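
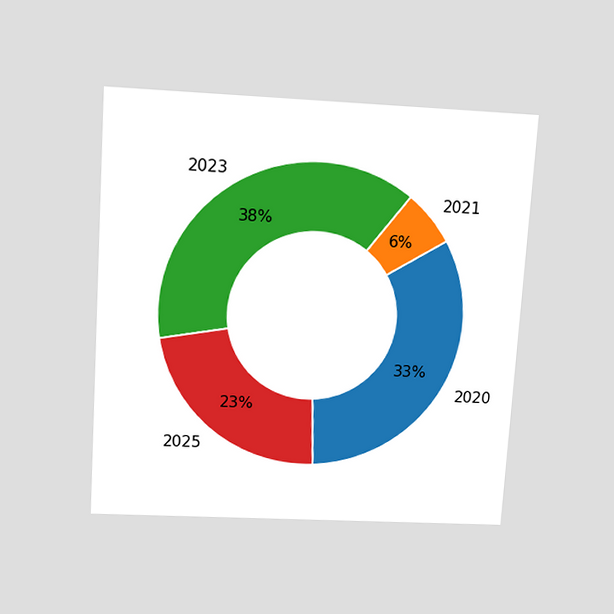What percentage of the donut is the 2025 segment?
The chart is tilted about 4° clockwise and viewed slightly from above. The 2025 segment takes up 23% of the ring.

23%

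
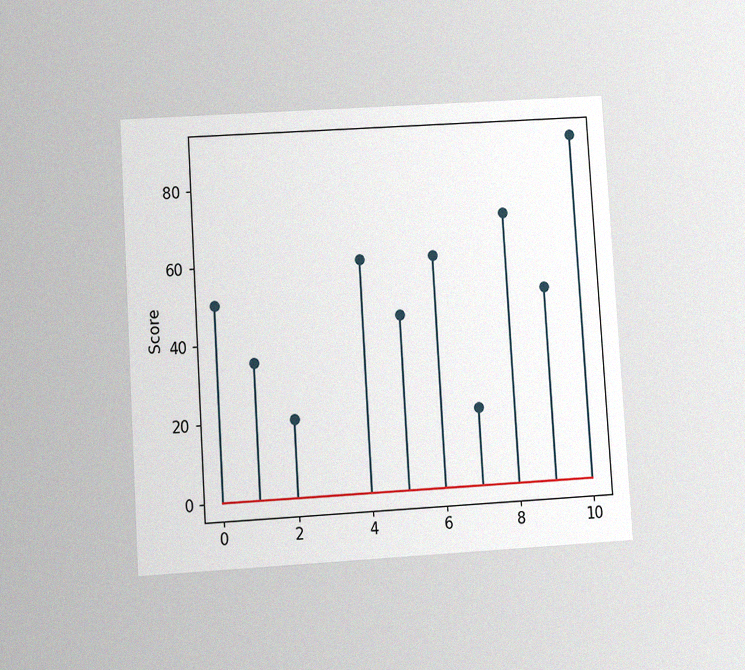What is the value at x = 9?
50

The chart is tilted about 4° counter-clockwise and viewed at a slight angle, with some photo noise. The stem at x=9 reaches 50.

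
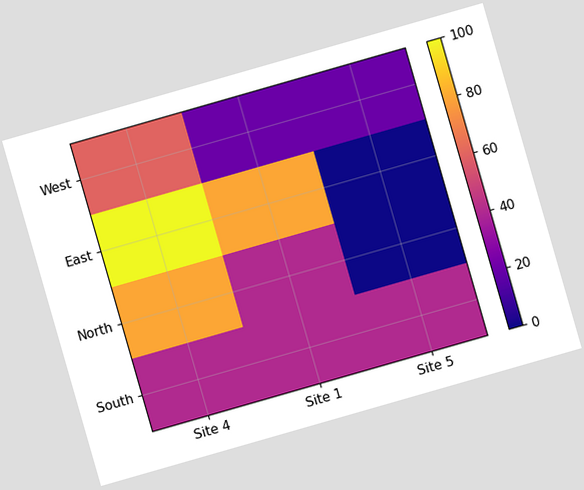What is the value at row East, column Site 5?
0

The chart is tilted about 16° counter-clockwise. Matching cell (East, Site 5) against the colorbar gives 0.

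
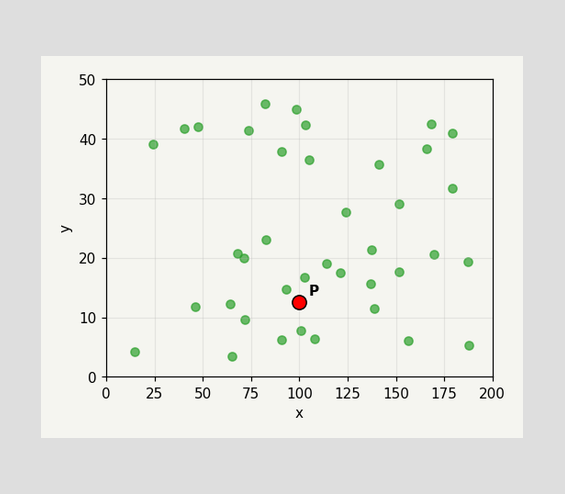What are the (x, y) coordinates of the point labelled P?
Following the gridlines from P to each axis, P sits at (100, 12.5).

(100, 12.5)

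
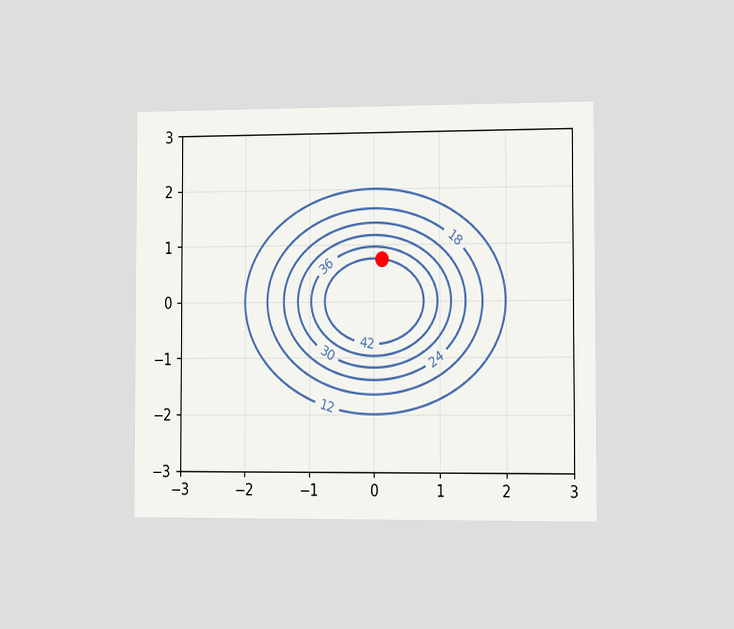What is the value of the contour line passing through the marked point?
42

The chart is viewed slightly from the right. The marked point sits on the contour labelled 42.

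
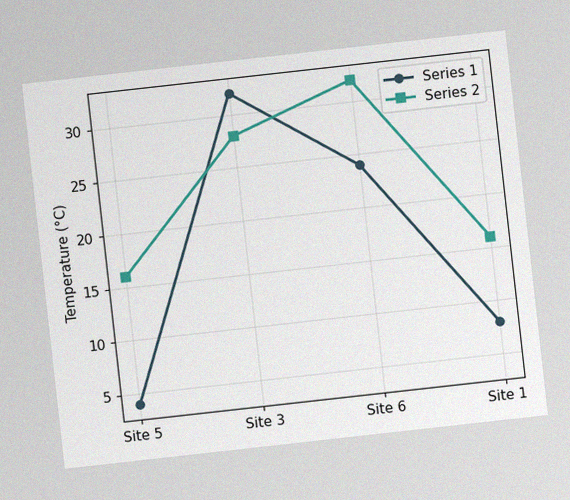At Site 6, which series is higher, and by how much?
Series 2, by 8°C

The chart is tilted about 6° counter-clockwise, with some photo noise. At Site 6, Series 2 sits above the other line by 8°C.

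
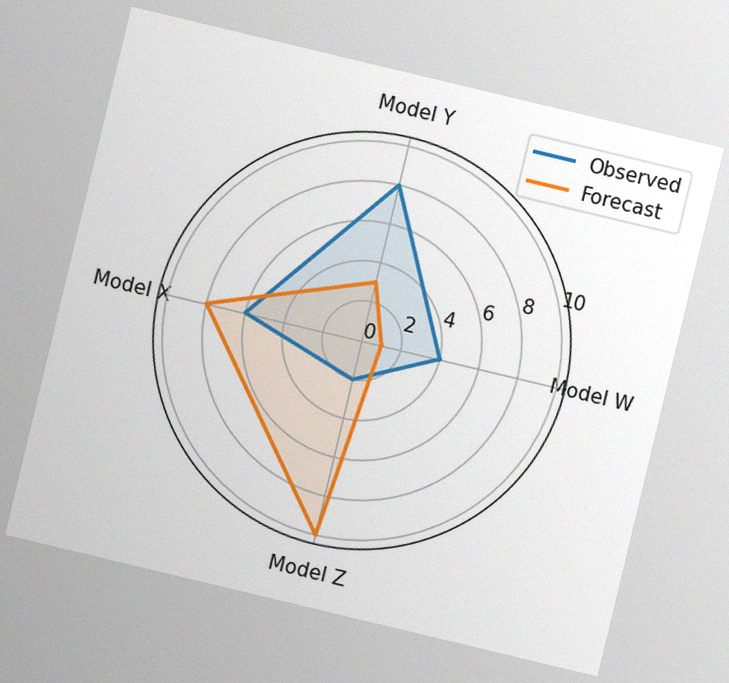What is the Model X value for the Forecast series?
The chart is tilted about 13° clockwise, with some photo noise. On the Model X axis, Forecast reaches 8.

8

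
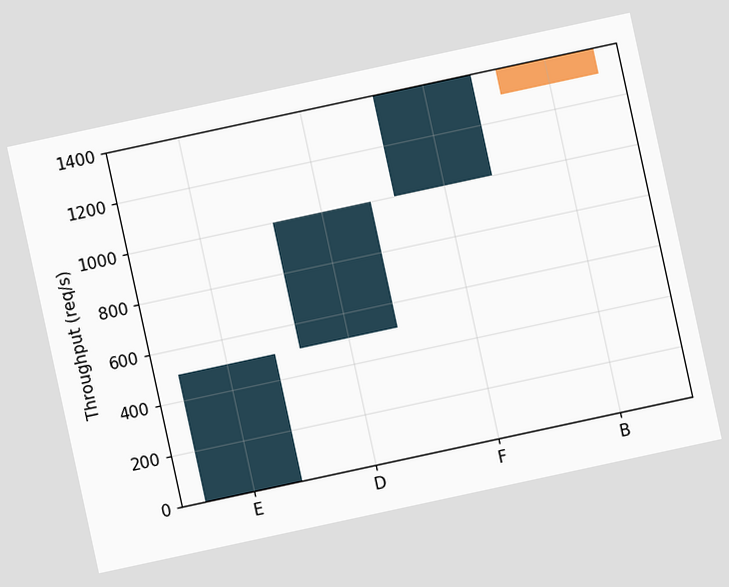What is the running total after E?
The chart is tilted about 12° counter-clockwise. After E the running total reaches 500req/s.

500req/s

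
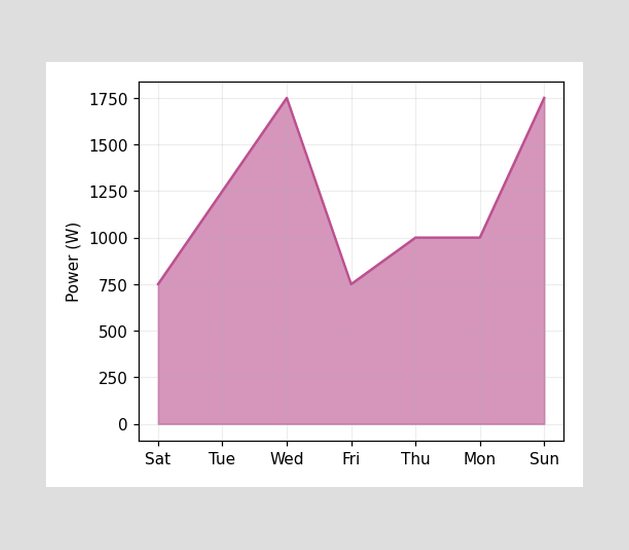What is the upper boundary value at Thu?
At Thu the upper boundary is at 1000W.

1000W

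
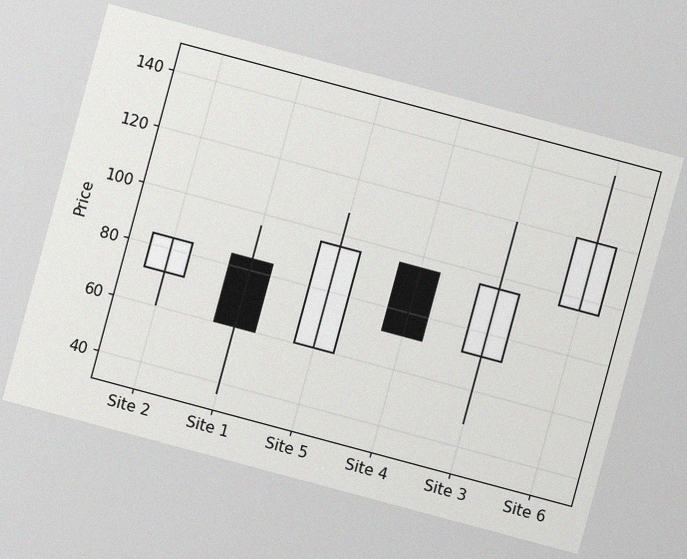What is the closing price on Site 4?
72

The chart is tilted about 15° clockwise, with some photo noise. The Site 4 candle closes at 72.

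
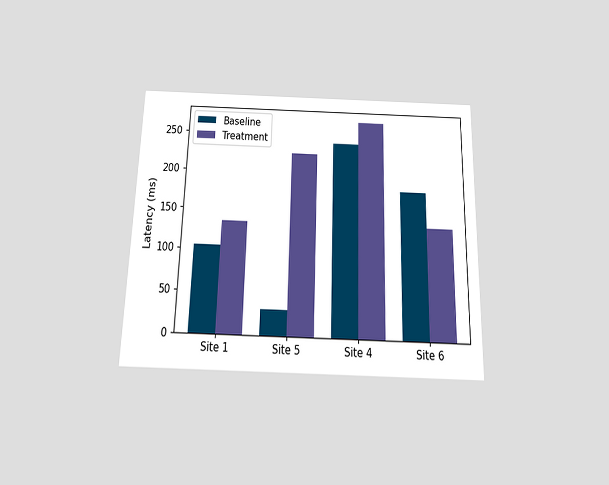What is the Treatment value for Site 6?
135ms

The chart is viewed slightly from below. The Treatment bar at Site 6 reaches 135ms on the y-axis.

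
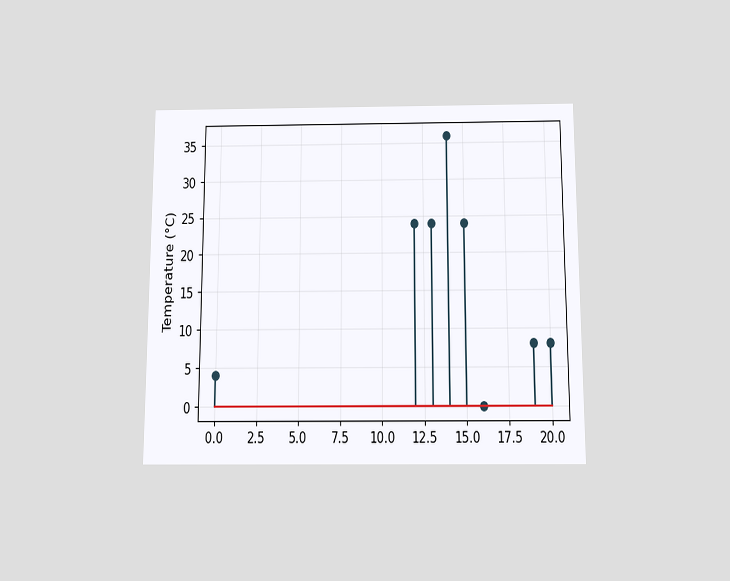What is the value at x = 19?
The chart is viewed slightly from below. The stem at x=19 reaches 8°C.

8°C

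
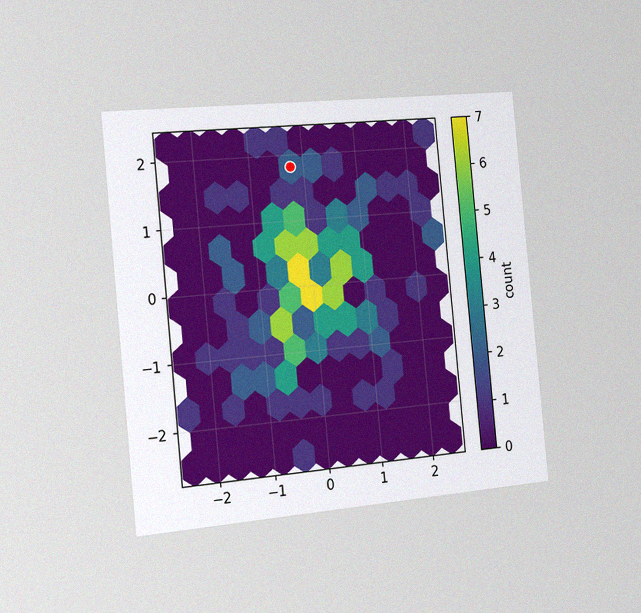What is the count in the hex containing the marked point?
The chart is tilted about 5° counter-clockwise and viewed slightly from the left, with some photo noise. The marked hex reads 2 on the colorbar.

2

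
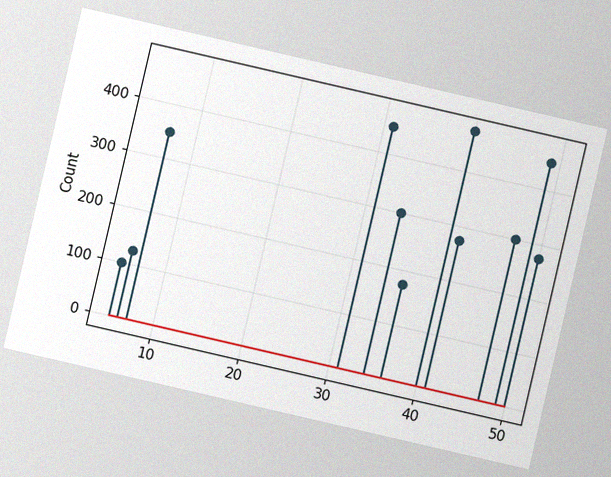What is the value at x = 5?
The chart is tilted about 13° clockwise, with some photo noise. The stem at x=5 reaches 100.

100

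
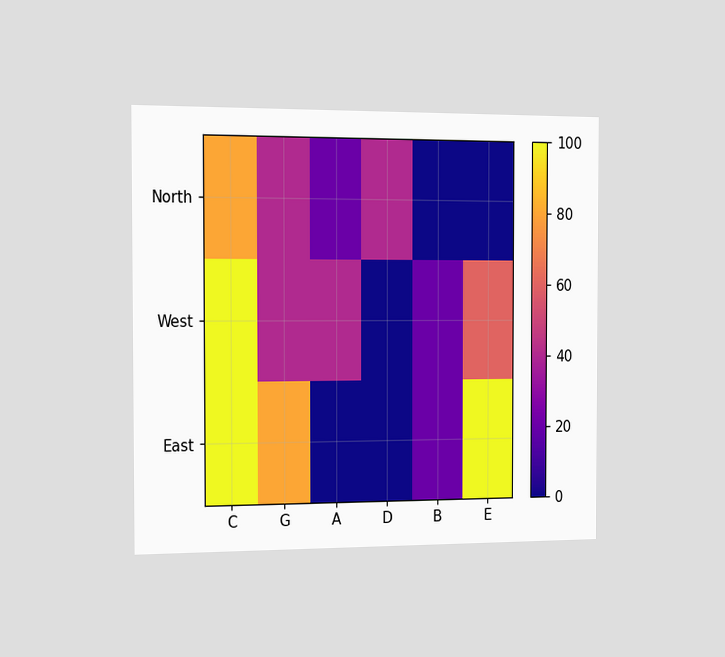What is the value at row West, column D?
0

The chart is viewed slightly from the left. Matching cell (West, D) against the colorbar gives 0.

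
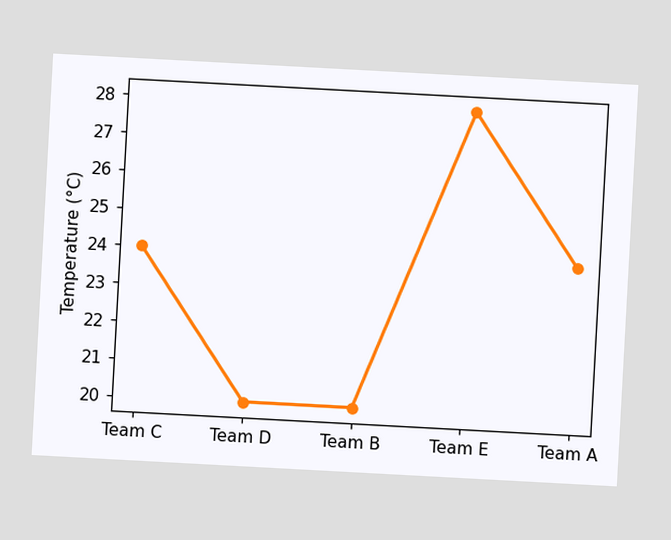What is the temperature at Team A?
The chart is tilted about 3° clockwise. At Team A, the line is at 24°C.

24°C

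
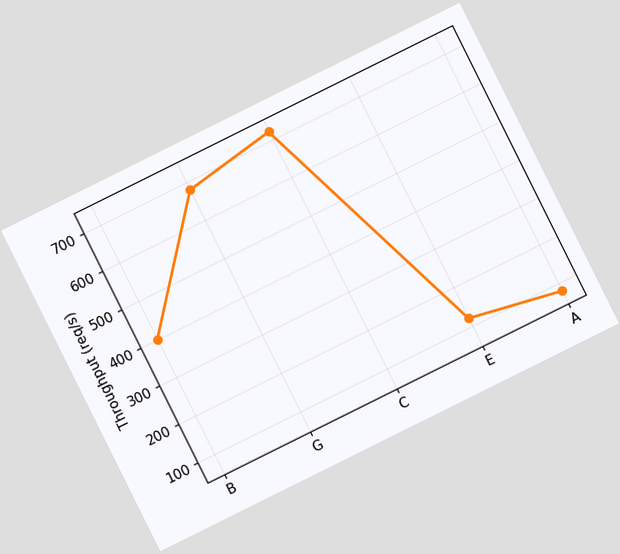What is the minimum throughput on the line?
The chart is tilted about 26° counter-clockwise. The lowest point is at A, and reading across to the y-axis gives 80req/s.

80req/s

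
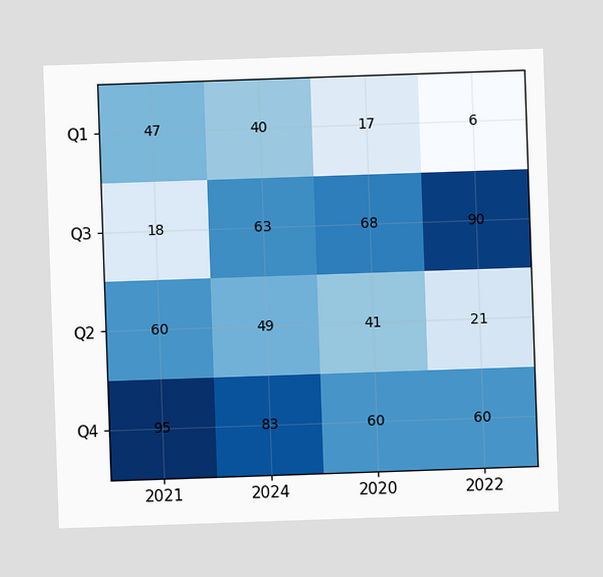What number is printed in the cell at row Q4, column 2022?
60

The (Q4, 2022) cell reads 60.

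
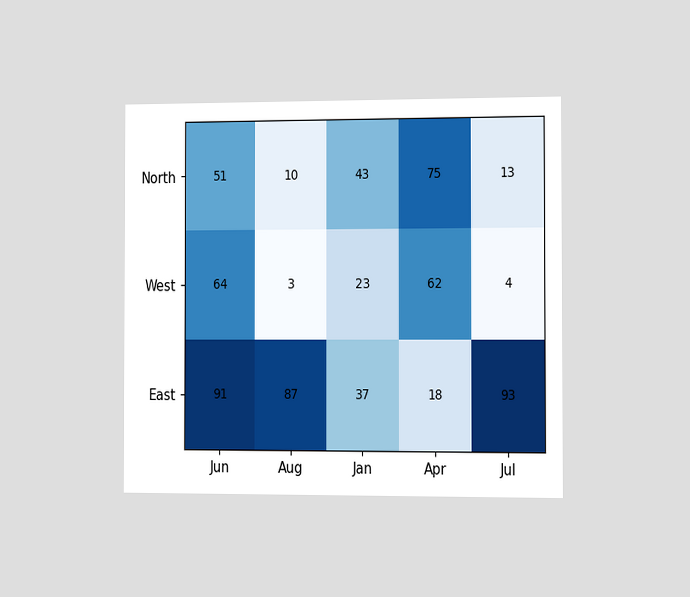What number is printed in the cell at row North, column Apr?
The chart is viewed slightly from the right. The (North, Apr) cell reads 75.

75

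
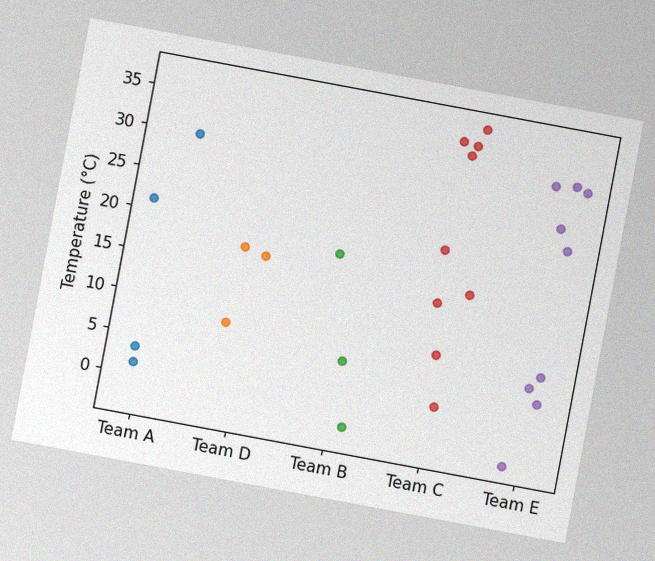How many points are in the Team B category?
3

The chart is tilted about 11° clockwise, with some photo noise. Counting the markers in the Team B column gives 3.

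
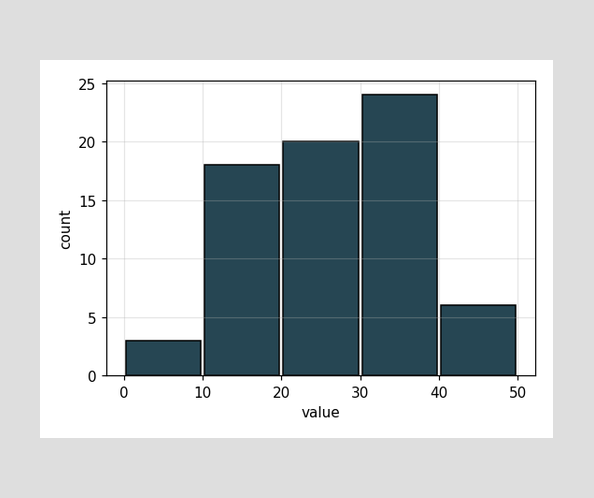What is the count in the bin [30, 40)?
24

The [30, 40) bin has height 24.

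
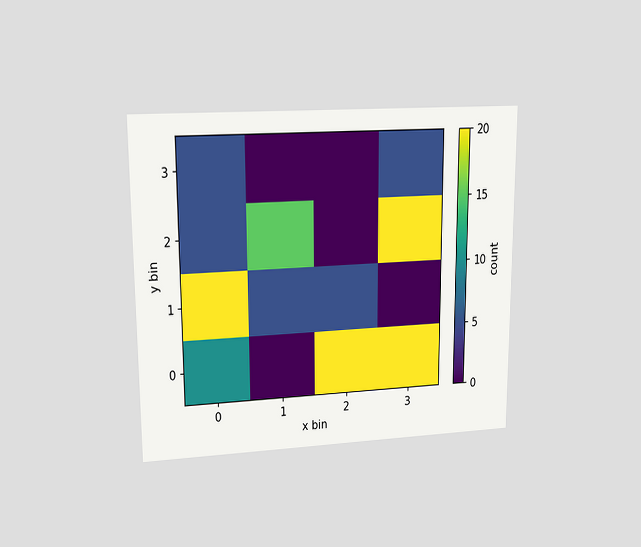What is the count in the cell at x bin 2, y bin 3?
0

The chart is viewed at a slight angle. Matching the cell (2, 3) against the colorbar gives 0.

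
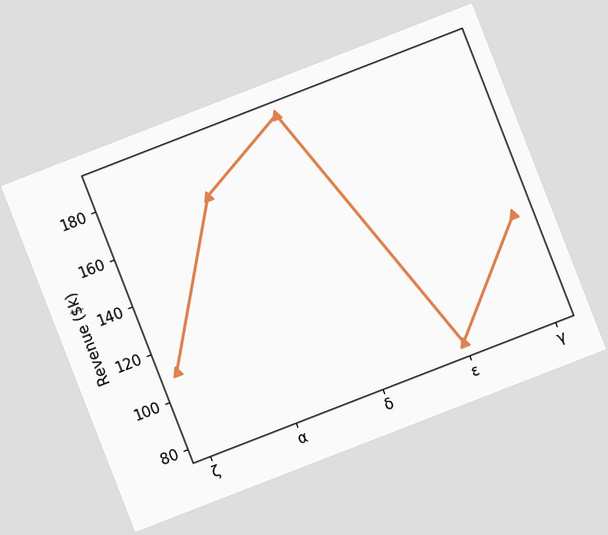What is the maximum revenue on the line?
The chart is tilted about 21° counter-clockwise. The highest point is at δ, and reading across to the y-axis gives $190k.

$190k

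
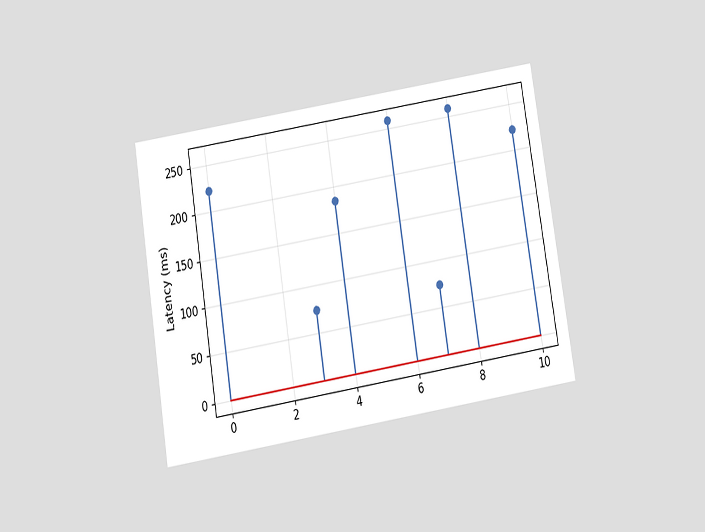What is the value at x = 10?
222ms

The chart is tilted about 9° counter-clockwise and viewed slightly from below. The stem at x=10 reaches 222ms.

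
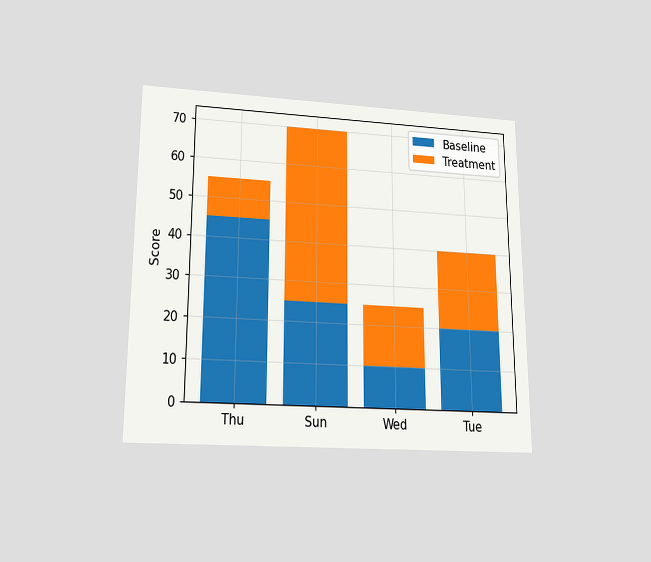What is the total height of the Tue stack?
The chart is viewed slightly from below. The Tue stack's top reaches 40 on the y-axis.

40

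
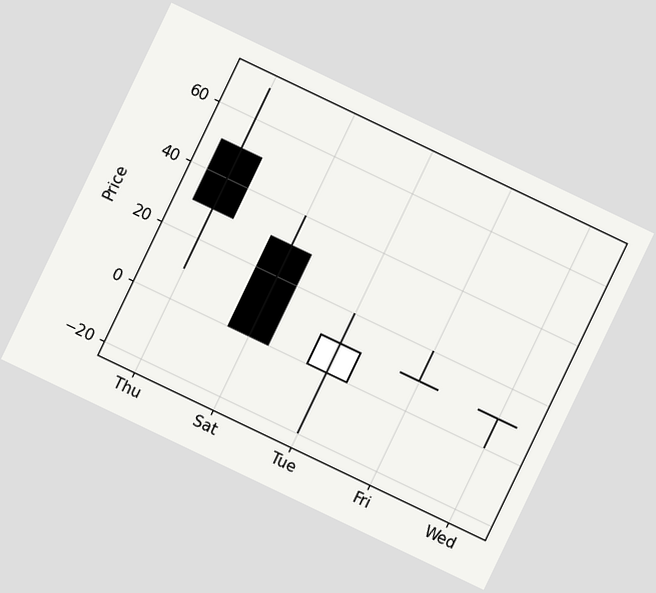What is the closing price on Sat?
The chart is tilted about 26° clockwise. The Sat candle closes at 0.

0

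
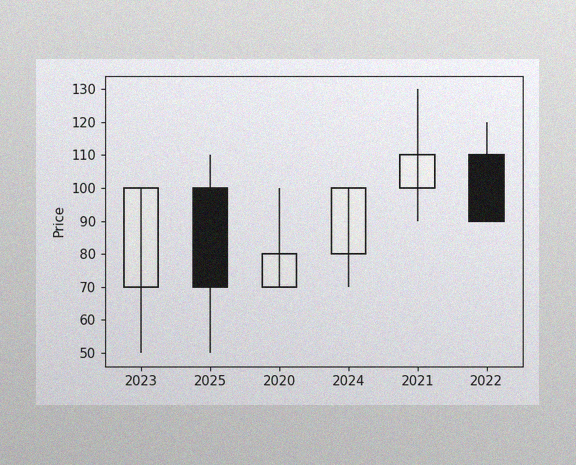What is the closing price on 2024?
100

The image has some photo noise and uneven lighting. The 2024 candle closes at 100.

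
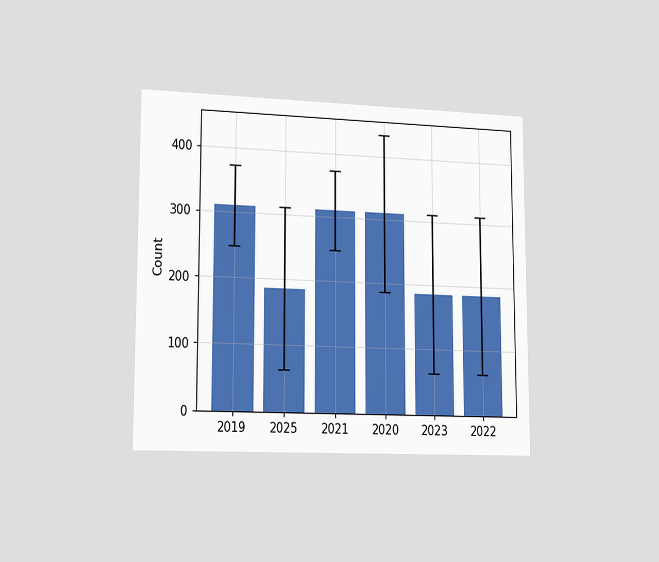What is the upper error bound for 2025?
The chart is viewed slightly from the left. The 2025 bar's upper whisker reaches 310.

310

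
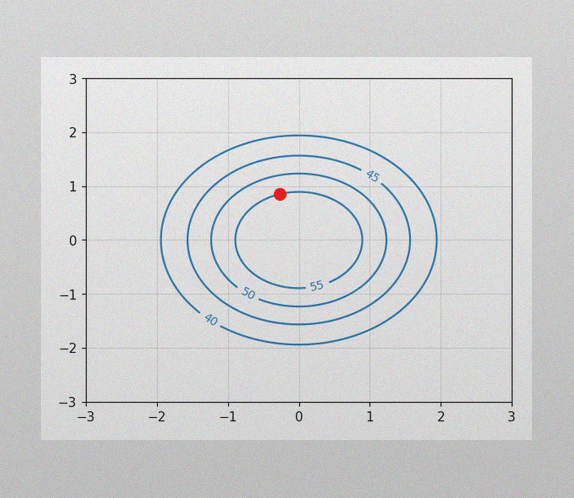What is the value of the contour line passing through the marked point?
The image has some photo noise and uneven lighting. The marked point sits on the contour labelled 55.

55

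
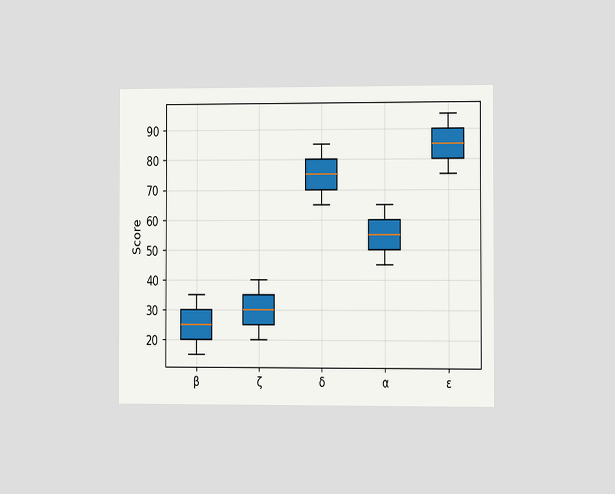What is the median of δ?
75

The chart is viewed at a slight angle. The median line in the δ box sits at 75.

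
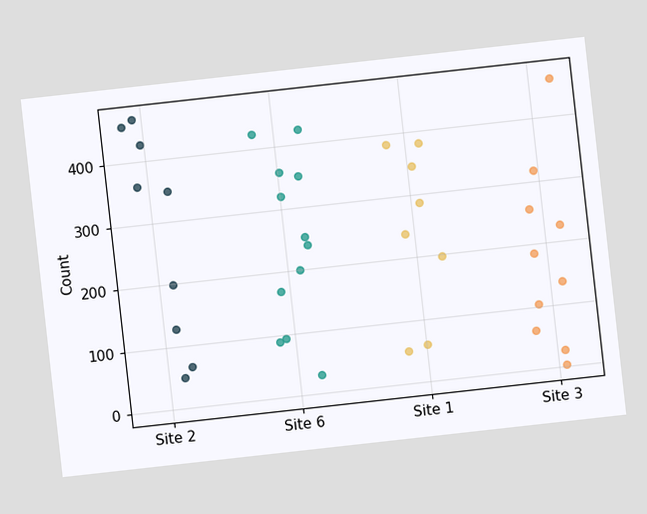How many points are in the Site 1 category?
8

The chart is tilted about 6° counter-clockwise. Counting the markers in the Site 1 column gives 8.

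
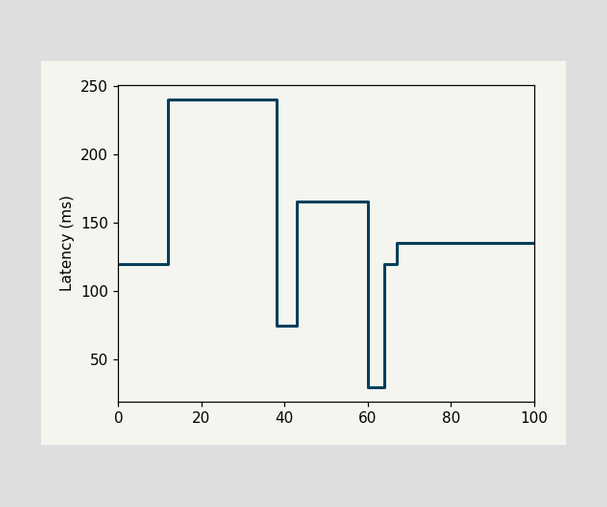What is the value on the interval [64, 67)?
120ms

On [64, 67) the step sits at 120ms.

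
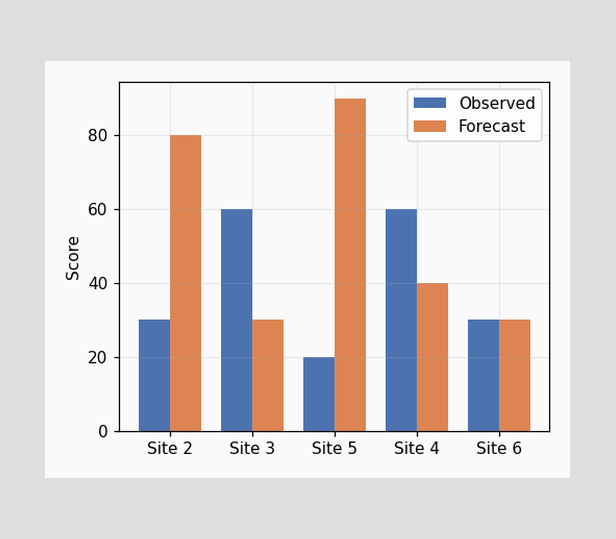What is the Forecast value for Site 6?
The Forecast bar at Site 6 reaches 30 on the y-axis.

30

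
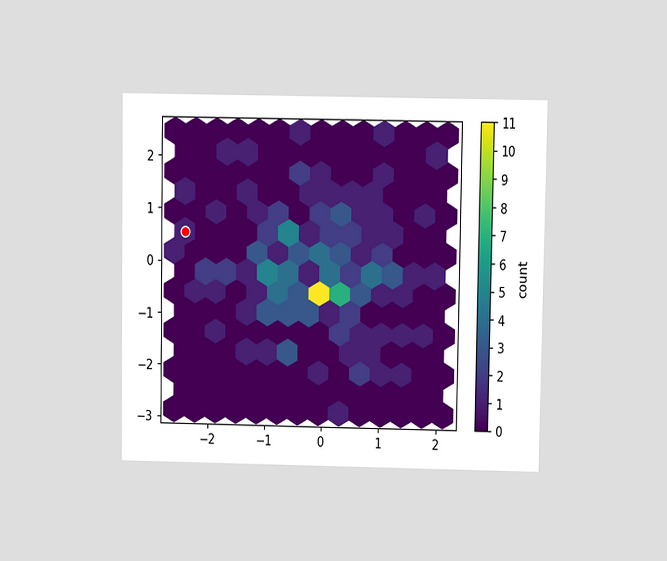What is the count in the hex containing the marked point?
1

The chart is viewed at a slight angle. The marked hex reads 1 on the colorbar.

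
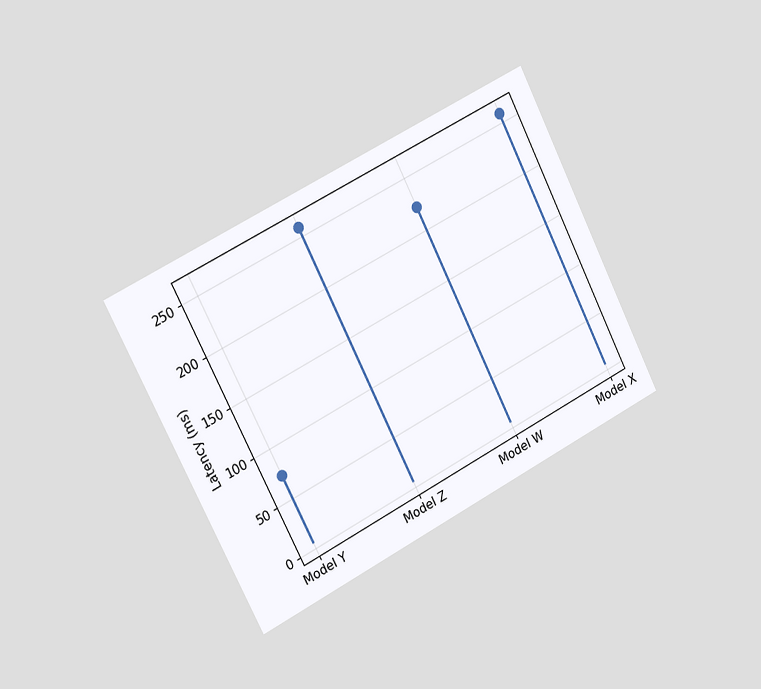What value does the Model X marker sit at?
The chart is tilted about 27° counter-clockwise and viewed slightly from the left. The Model X marker sits at 259ms.

259ms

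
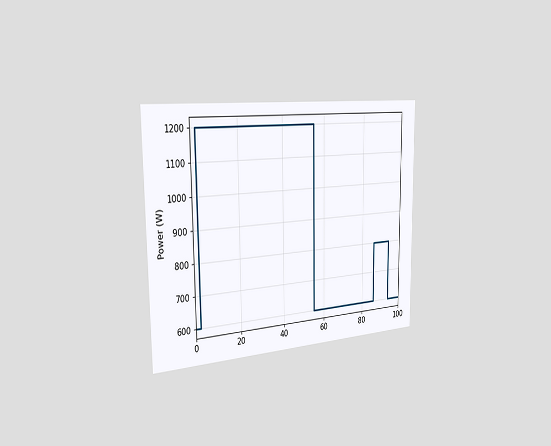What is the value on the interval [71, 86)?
600W

The chart is viewed slightly from the left. On [71, 86) the step sits at 600W.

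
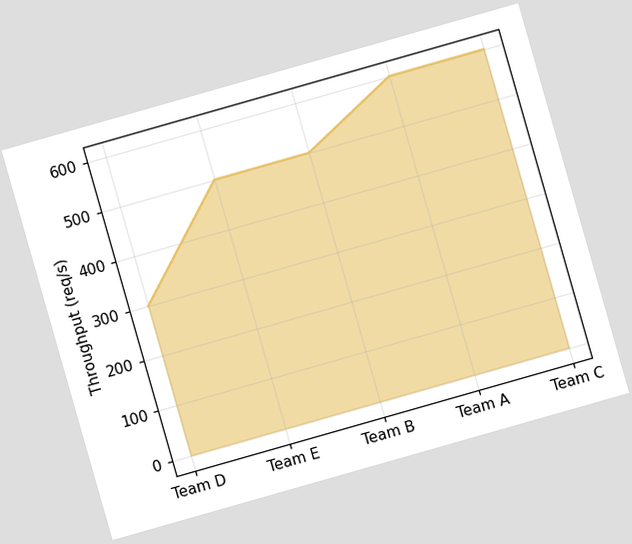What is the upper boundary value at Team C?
The chart is tilted about 16° counter-clockwise. At Team C the upper boundary is at 600req/s.

600req/s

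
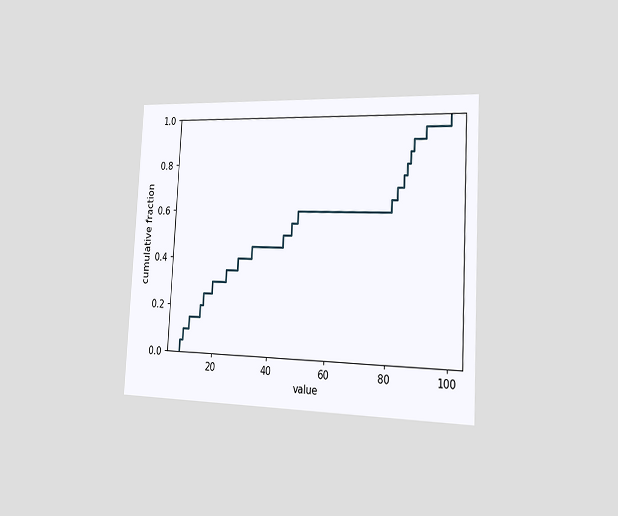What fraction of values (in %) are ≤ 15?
The chart is tilted about 3° clockwise and viewed slightly from the right. At x=15 the ECDF step is at 20%.

20%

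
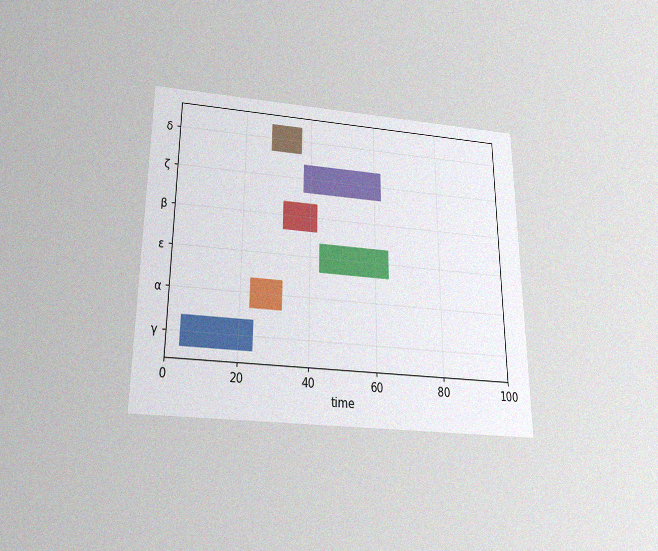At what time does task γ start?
The chart is viewed slightly from below, with some photo noise. The γ bar begins at t=4.

4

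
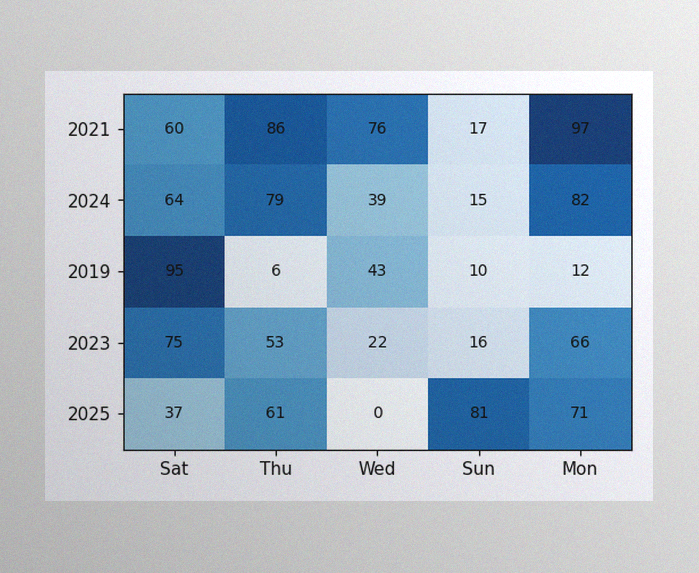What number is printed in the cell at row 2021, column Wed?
The image has some photo noise and uneven lighting. The (2021, Wed) cell reads 76.

76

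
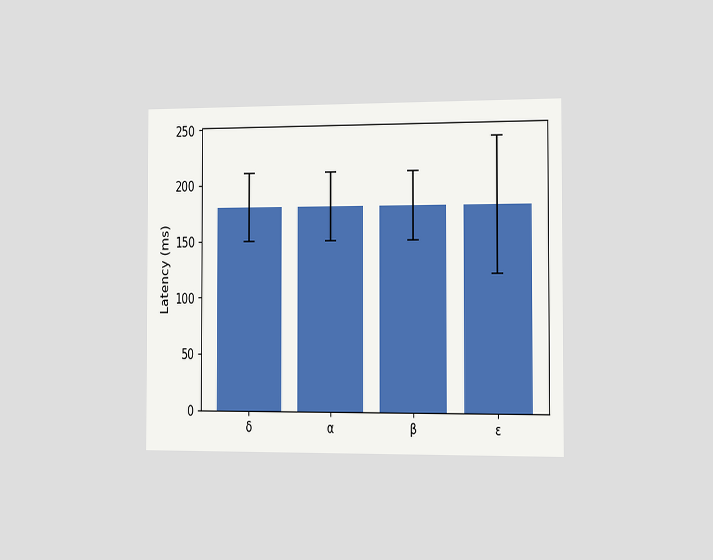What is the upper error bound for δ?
210ms

The chart is viewed slightly from the right. The δ bar's upper whisker reaches 210ms.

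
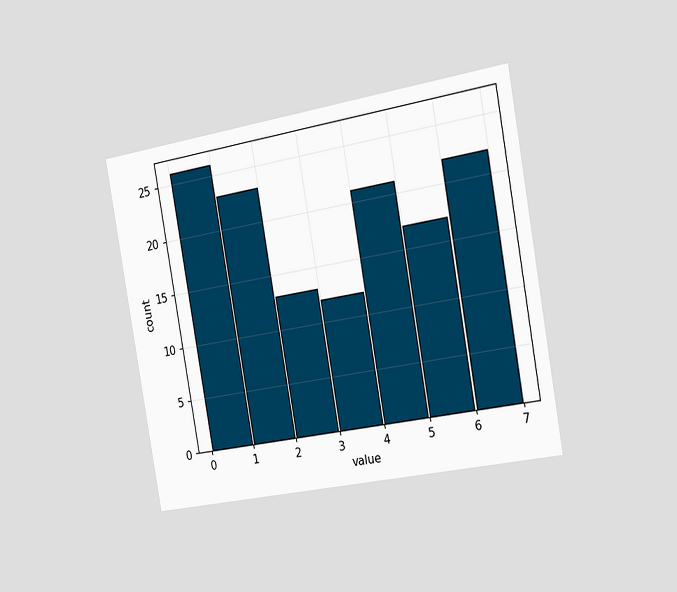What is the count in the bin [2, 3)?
The chart is tilted about 10° counter-clockwise and viewed slightly from the right. The [2, 3) bin has height 13.

13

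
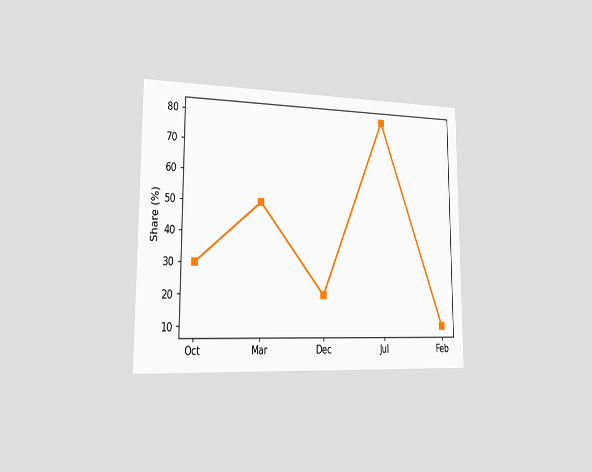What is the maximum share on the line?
80%

The chart is viewed slightly from the left. The highest point is at Jul, and reading across to the y-axis gives 80%.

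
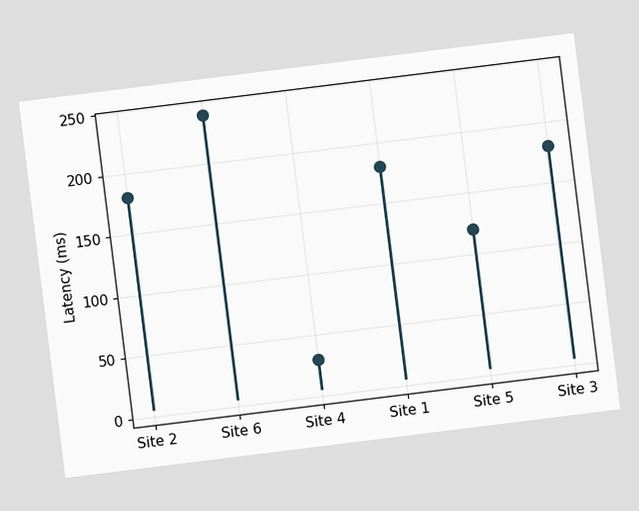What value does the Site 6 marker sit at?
240ms

The chart is tilted about 7° counter-clockwise. The Site 6 marker sits at 240ms.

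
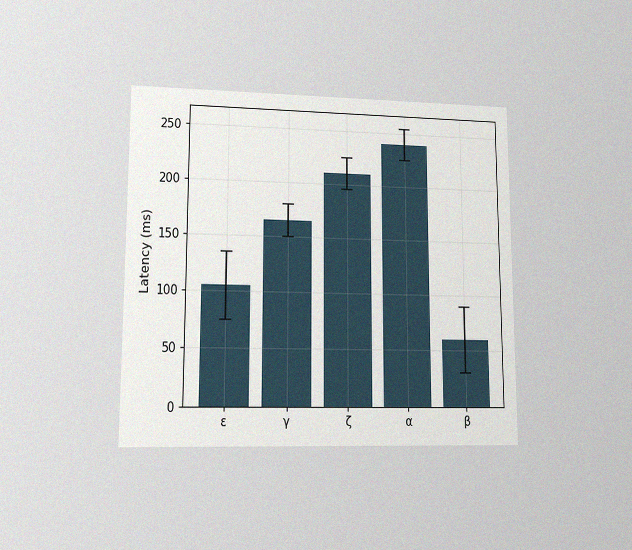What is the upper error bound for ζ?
225ms

The chart is viewed at a slight angle, with some photo noise. The ζ bar's upper whisker reaches 225ms.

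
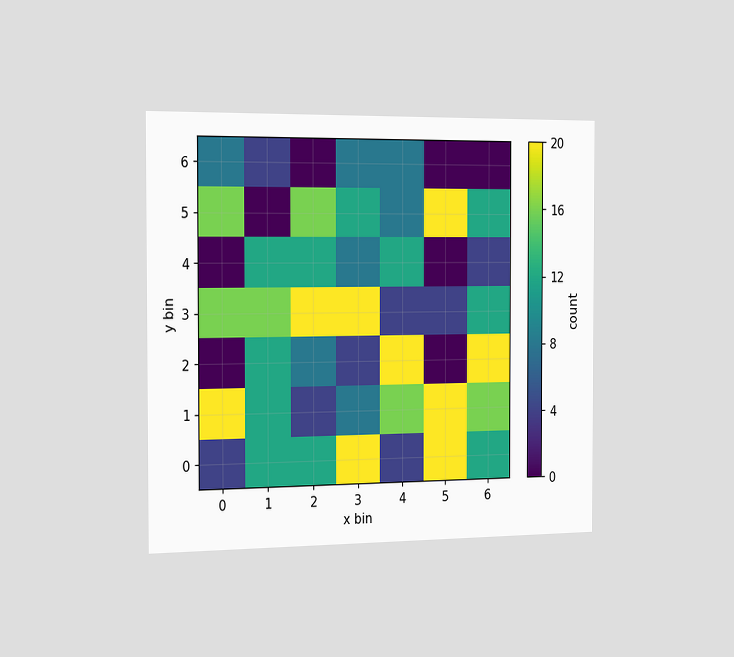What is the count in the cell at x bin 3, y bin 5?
12

The chart is viewed slightly from the left. Matching the cell (3, 5) against the colorbar gives 12.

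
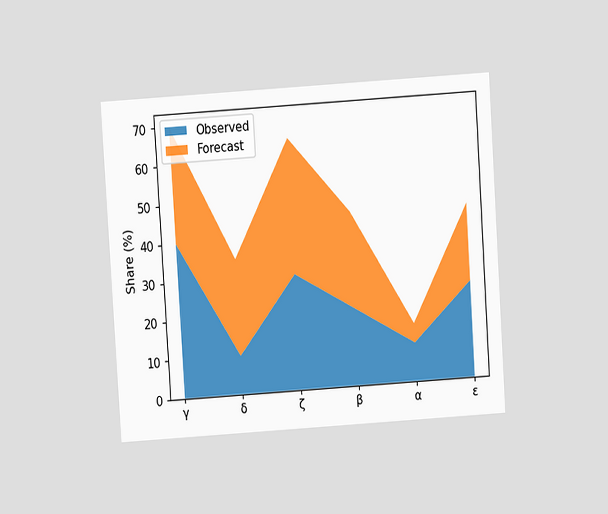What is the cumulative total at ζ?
65%

The chart is tilted about 4° counter-clockwise and viewed slightly from above. The stacked total at ζ reaches 65%.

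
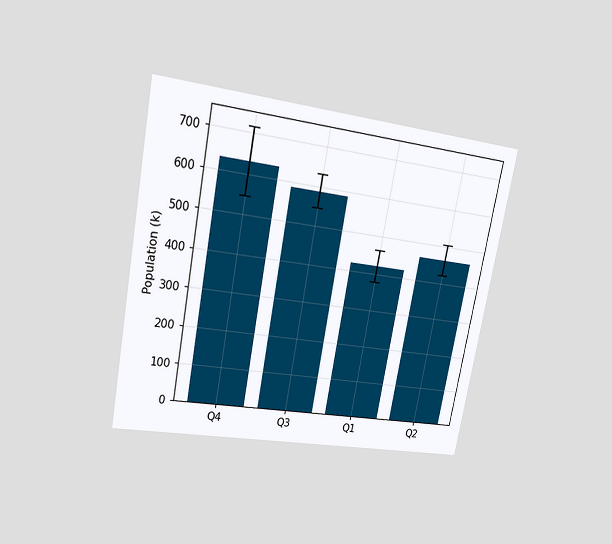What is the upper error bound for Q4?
714k

The chart is tilted about 11° clockwise and viewed at a slight angle. The Q4 bar's upper whisker reaches 714k.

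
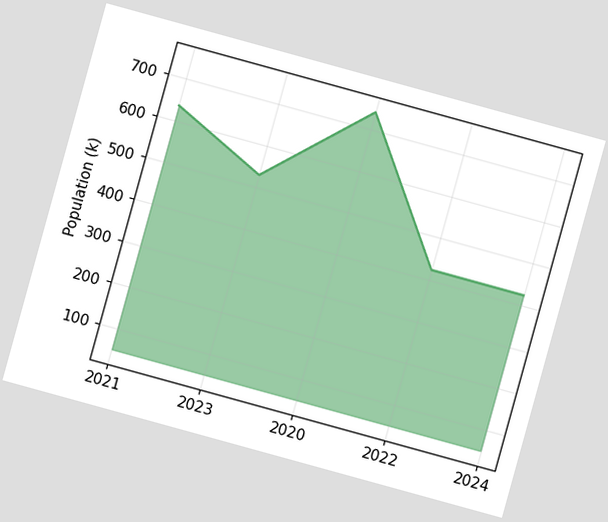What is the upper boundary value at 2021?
The chart is tilted about 15° clockwise. At 2021 the upper boundary is at 636k.

636k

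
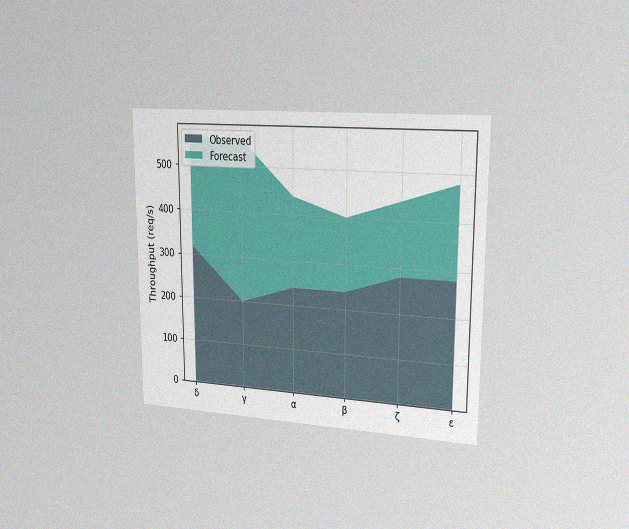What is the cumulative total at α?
The chart is viewed slightly from the right, with some photo noise. The stacked total at α reaches 440req/s.

440req/s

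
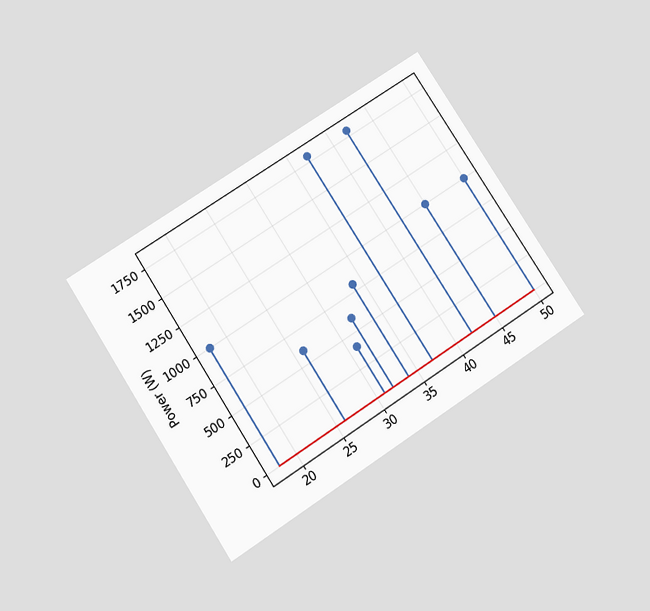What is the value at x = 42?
The chart is tilted about 33° counter-clockwise and viewed slightly from below. The stem at x=42 reaches 1800W.

1800W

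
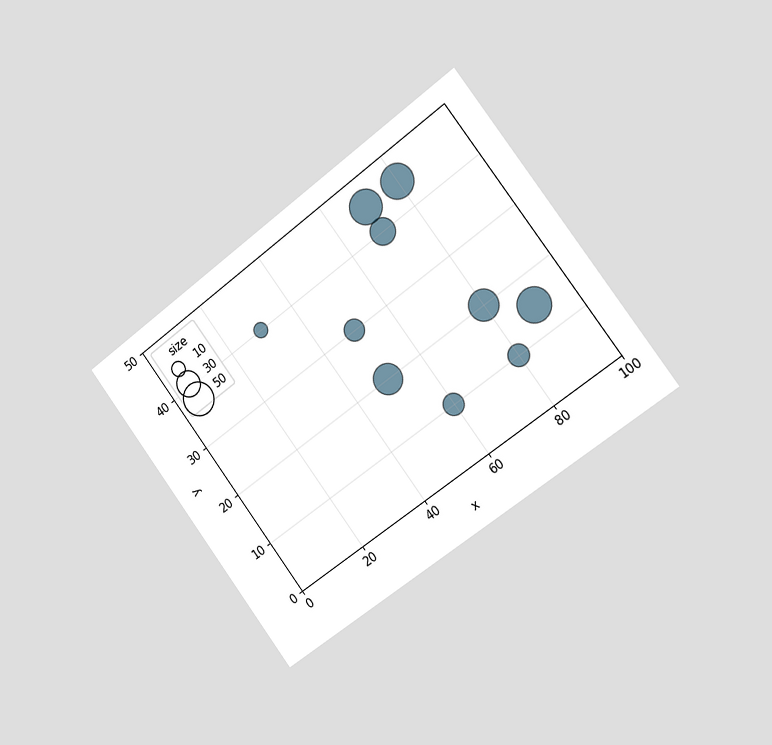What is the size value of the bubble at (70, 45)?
50

The chart is tilted about 37° counter-clockwise and viewed slightly from the right. Matching the bubble at (70, 45) against the size legend gives 50.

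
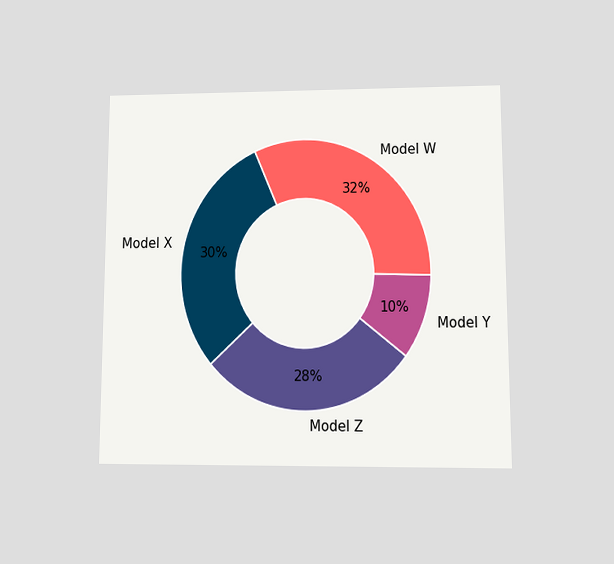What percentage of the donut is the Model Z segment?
The chart is viewed at a slight angle. The Model Z segment takes up 28% of the ring.

28%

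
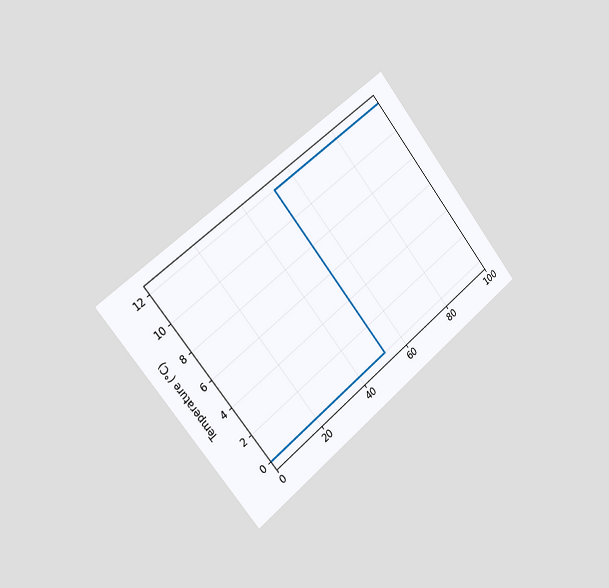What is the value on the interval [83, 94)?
The chart is tilted about 39° counter-clockwise and viewed slightly from the left. On [83, 94) the step sits at 12°C.

12°C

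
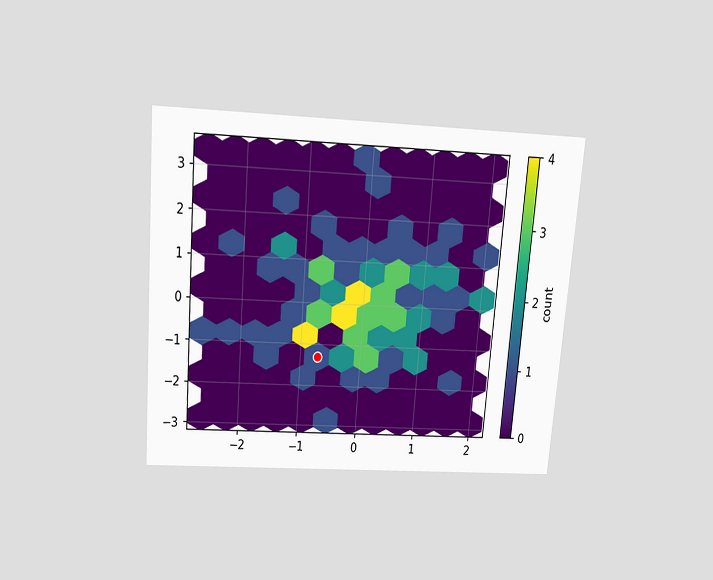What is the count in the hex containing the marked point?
1

The chart is tilted about 5° clockwise and viewed slightly from above. The marked hex reads 1 on the colorbar.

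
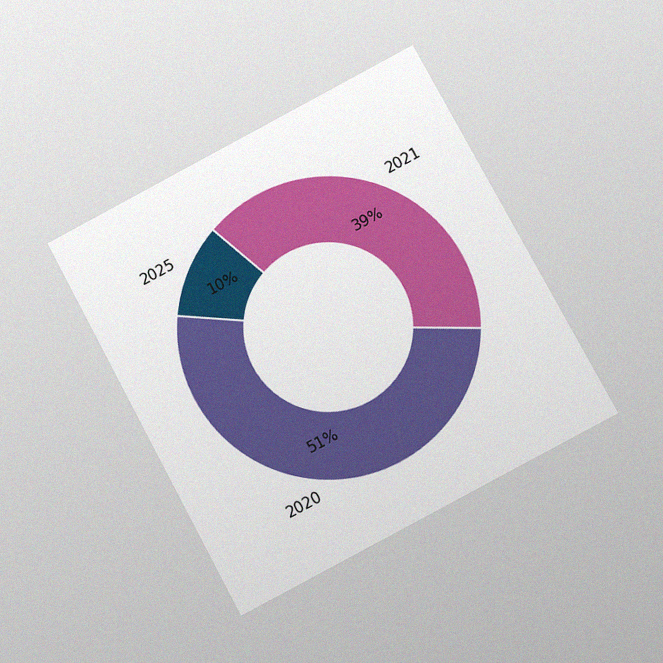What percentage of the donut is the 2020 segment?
51%

The chart is tilted about 28° counter-clockwise and viewed at a slight angle, with some photo noise. The 2020 segment takes up 51% of the ring.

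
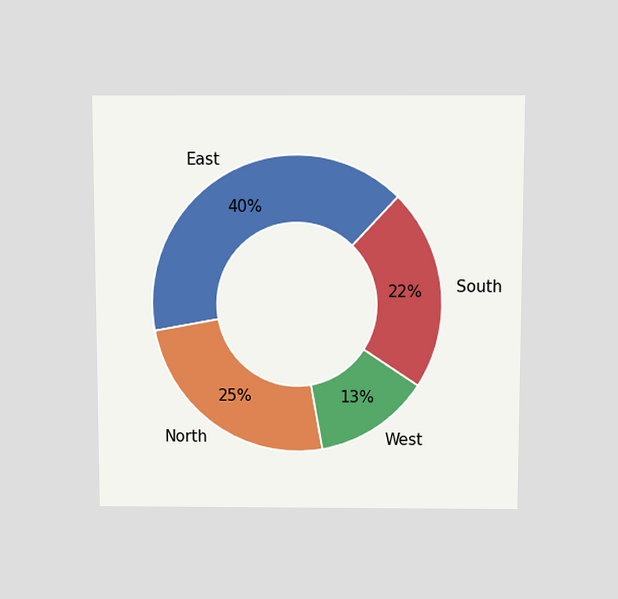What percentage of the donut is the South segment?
The chart is viewed slightly from above. The South segment takes up 22% of the ring.

22%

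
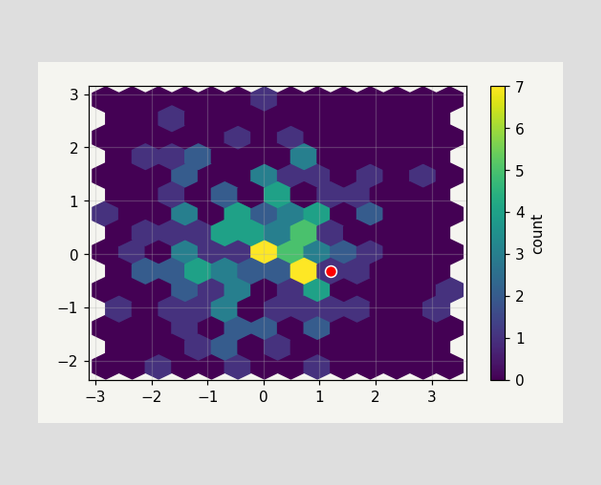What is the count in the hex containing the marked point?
1

The marked hex reads 1 on the colorbar.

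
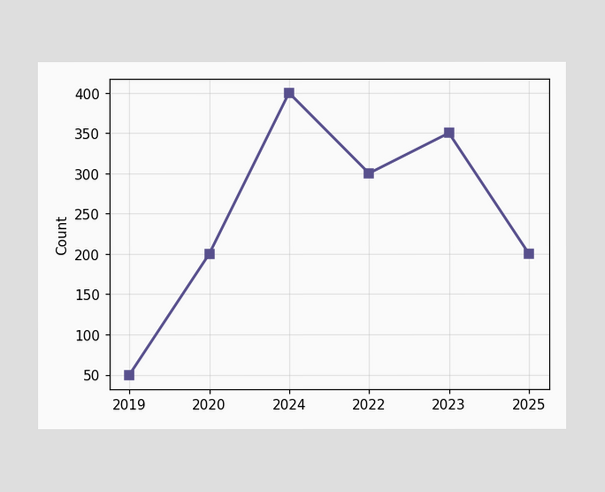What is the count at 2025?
200

At 2025, the line is at 200.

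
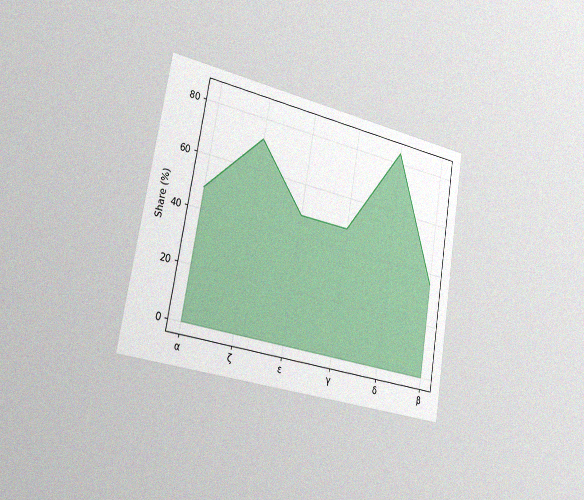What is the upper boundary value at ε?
48%

The chart is tilted about 10° clockwise and viewed slightly from the left, with some photo noise. At ε the upper boundary is at 48%.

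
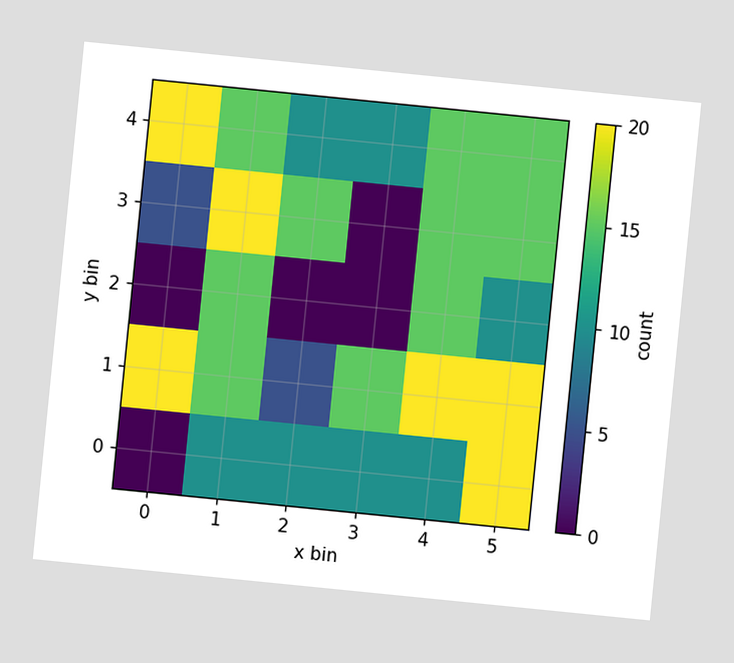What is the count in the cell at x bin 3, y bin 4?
10

The chart is tilted about 6° clockwise. Matching the cell (3, 4) against the colorbar gives 10.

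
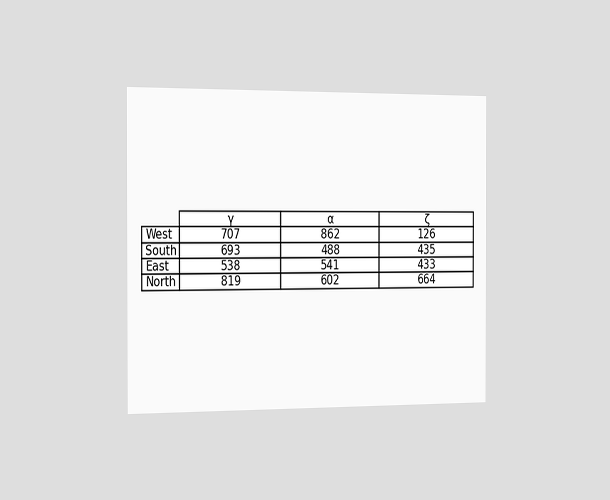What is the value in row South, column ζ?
The chart is viewed slightly from the left. The (South, ζ) cell reads 435.

435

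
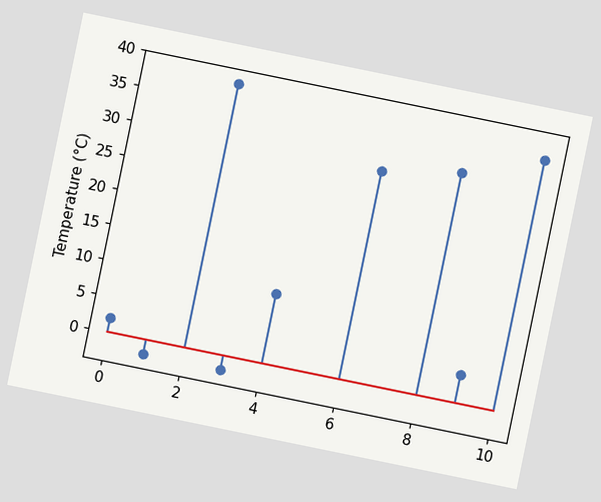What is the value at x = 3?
The chart is tilted about 12° clockwise. The stem at x=3 reaches -2°C.

-2°C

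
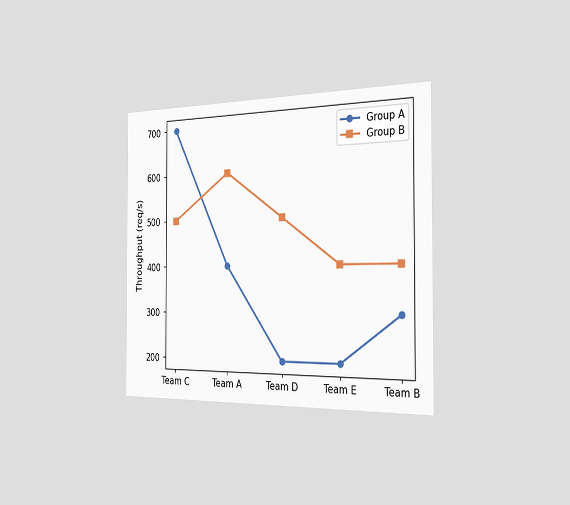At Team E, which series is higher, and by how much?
The chart is viewed slightly from the right. At Team E, Group B sits above the other line by 200req/s.

Group B, by 200req/s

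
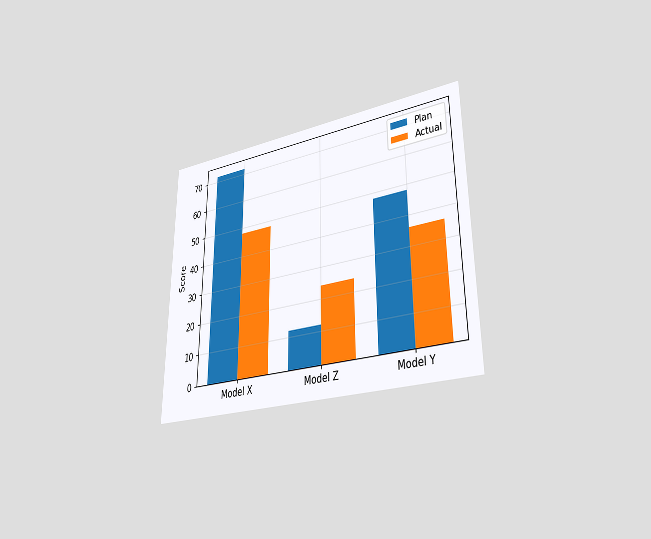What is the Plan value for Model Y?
The chart is viewed at a slight angle. The Plan bar at Model Y reaches 48 on the y-axis.

48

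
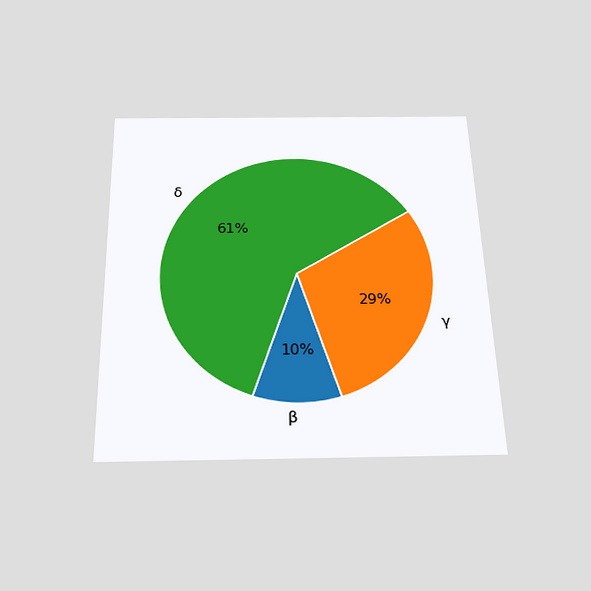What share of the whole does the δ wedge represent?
61%

The chart is viewed slightly from below. The δ slice takes up 61% of the pie.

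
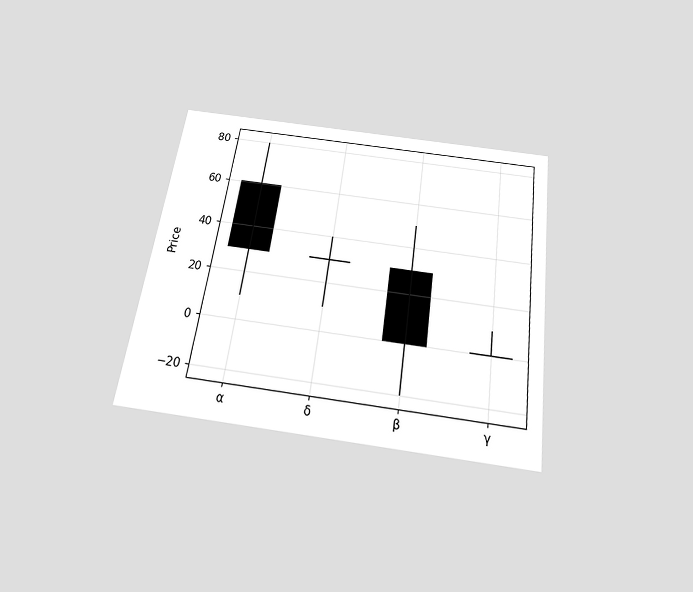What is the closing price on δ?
The chart is tilted about 8° clockwise and viewed slightly from below. The δ candle closes at 30.

30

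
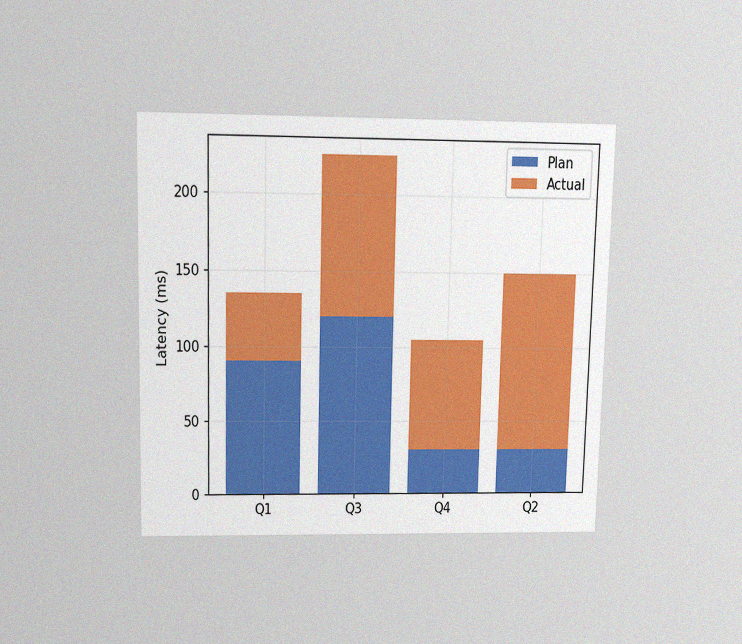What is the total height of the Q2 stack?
150ms

The chart is viewed slightly from above, with some photo noise. The Q2 stack's top reaches 150ms on the y-axis.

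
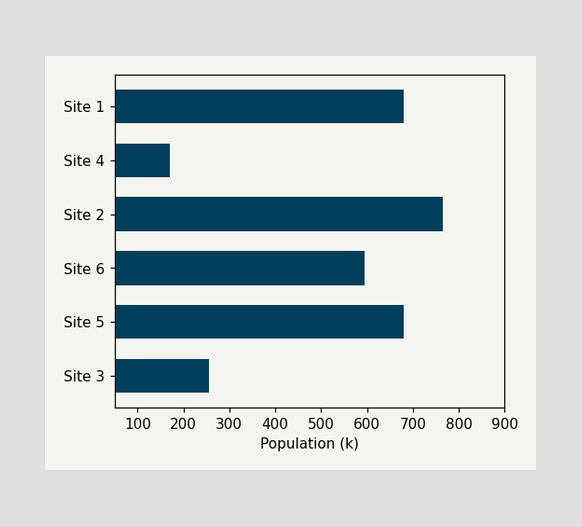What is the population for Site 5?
Reading along the chart's x-axis, the Site 5 bar reaches 680k.

680k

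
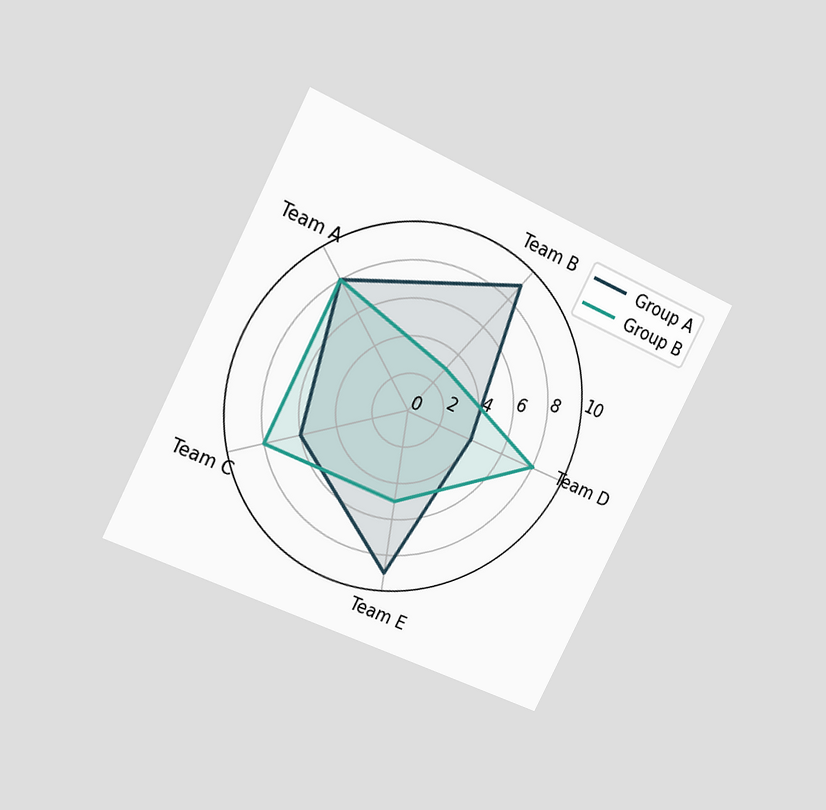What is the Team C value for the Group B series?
8

The chart is tilted about 27° clockwise and viewed slightly from the left. On the Team C axis, Group B reaches 8.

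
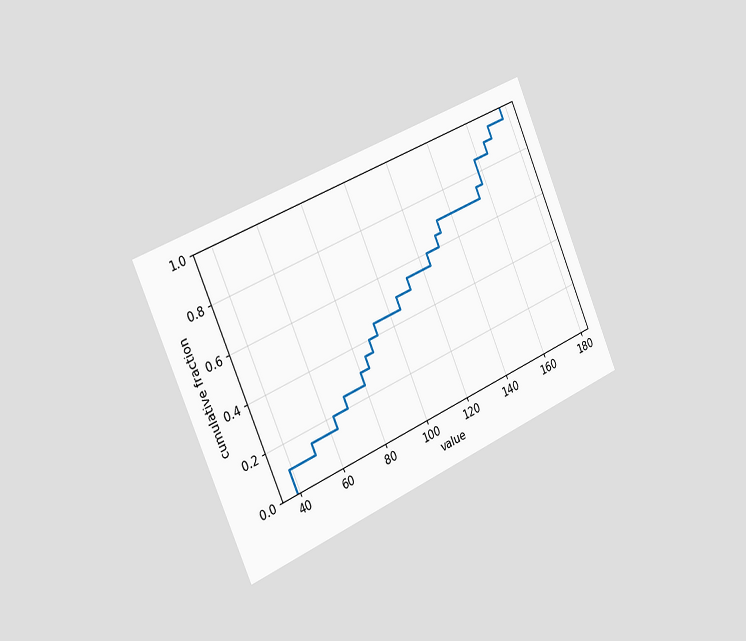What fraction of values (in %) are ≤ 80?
The chart is tilted about 24° counter-clockwise and viewed slightly from the left. At x=80 the ECDF step is at 30%.

30%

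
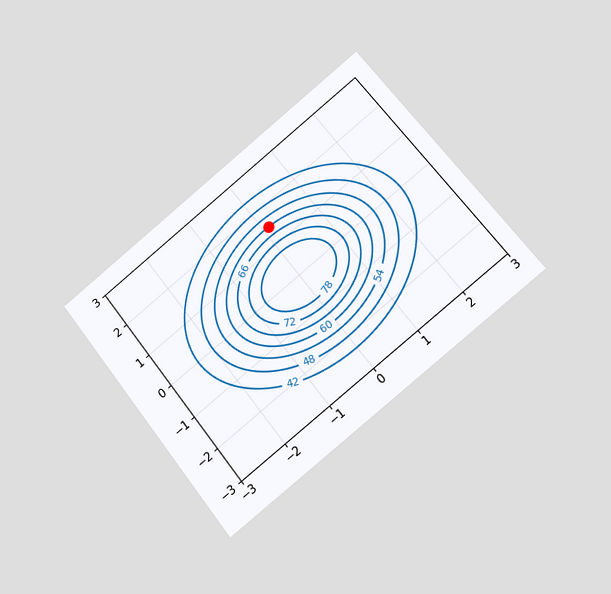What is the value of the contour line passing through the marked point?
60

The chart is tilted about 39° counter-clockwise and viewed at a slight angle. The marked point sits on the contour labelled 60.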